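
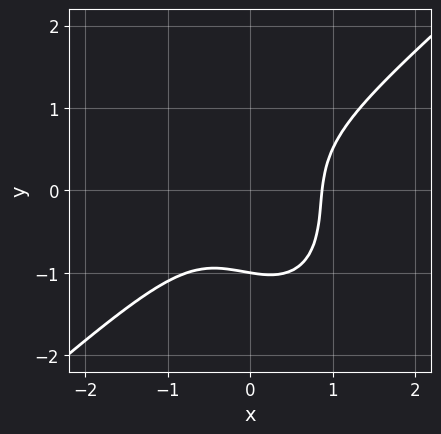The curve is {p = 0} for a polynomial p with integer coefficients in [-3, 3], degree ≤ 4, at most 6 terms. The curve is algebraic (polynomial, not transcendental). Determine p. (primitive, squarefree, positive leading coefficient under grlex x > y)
1. Degree: the shape is more complex than any degree-2 curve, so deg p = 3.
2. From the visible intercepts: one y-axis crossing is at y = -1.
3. Solving for integer coefficients yields p as stated.

3*x^3 - x^2*y - x*y^2 - 2*y^3 - 2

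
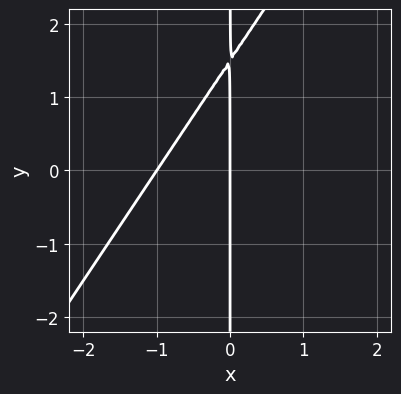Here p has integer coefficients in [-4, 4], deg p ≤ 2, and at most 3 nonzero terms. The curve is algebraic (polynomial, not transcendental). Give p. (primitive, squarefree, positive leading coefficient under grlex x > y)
First, degree: the shape is more complex than any degree-1 curve, so deg p = 2.
Then, from the axis intercepts and sections: among the integer gridlines, it crosses the x-axis at x ∈ {-1, 0}; the visible y-axis segment lies entirely on the curve.
Finally, assembling these constraints gives the stated polynomial.

3*x^2 - 2*x*y + 3*x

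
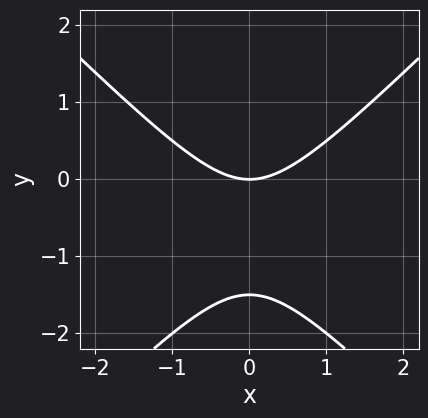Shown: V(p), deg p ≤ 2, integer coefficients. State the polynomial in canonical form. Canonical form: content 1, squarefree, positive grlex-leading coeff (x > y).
1. deg p = 2.
2. Symmetries: it's symmetric under x → −x, forcing even powers of x.
3. Reading off the gridlines: it meets the x-axis at x = 0 (among the integer gridlines); it meets the y-axis at y = 0 (among the integer gridlines).
4. Fitting integer coefficients to these (and the overall shape) gives p.

2*x^2 - 2*y^2 - 3*y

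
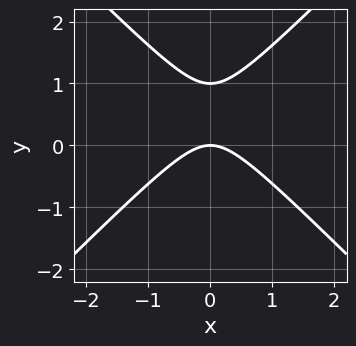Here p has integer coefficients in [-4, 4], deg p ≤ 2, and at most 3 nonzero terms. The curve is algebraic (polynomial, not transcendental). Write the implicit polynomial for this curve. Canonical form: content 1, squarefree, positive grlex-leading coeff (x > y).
x^2 - y^2 + y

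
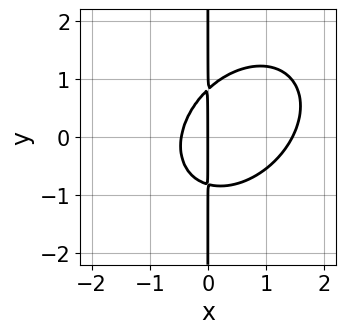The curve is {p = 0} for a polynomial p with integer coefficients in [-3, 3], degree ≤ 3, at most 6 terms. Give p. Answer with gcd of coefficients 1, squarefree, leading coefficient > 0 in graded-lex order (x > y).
(a) Degree: the shape is more complex than any degree-2 curve, so deg p = 3.
(b) Checking where it meets the axes: every point of the y-axis in the box is on the curve; one x-axis crossing is at x = 0.
(c) Solving for integer coefficients yields p as stated.

3*x^3 - 2*x^2*y + 3*x*y^2 - 3*x^2 - 2*x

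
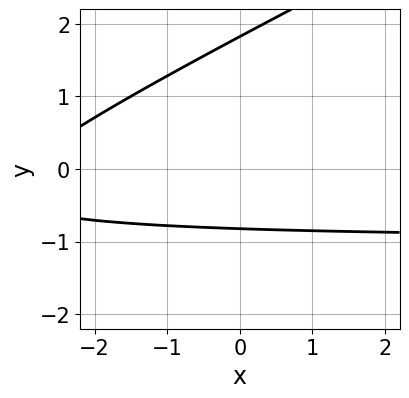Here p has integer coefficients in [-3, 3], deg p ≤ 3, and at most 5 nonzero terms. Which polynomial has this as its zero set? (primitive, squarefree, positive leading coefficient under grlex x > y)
First, degree: a generic line meets the curve in up to 2 points, so deg p = 2.
Then, against the integer gridlines: it misses every integer gridline on the x-axis.
Finally, fitting integer coefficients to these (and the overall shape) gives p.

x*y - 2*y^2 + x + 2*y + 3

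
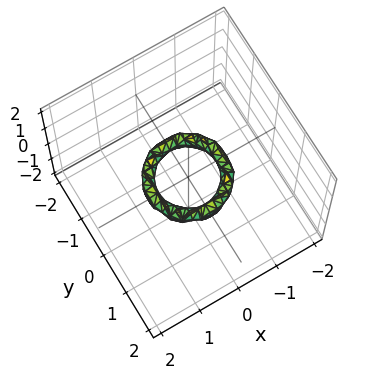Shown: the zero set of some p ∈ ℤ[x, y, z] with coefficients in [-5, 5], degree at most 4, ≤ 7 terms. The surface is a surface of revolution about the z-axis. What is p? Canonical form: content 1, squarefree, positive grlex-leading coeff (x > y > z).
1. deg p = 4.
2. By symmetry, the z-axis is an axis of rotation, so x and y enter only as x² + y².
3. Against the integer gridlines: among the integer gridlines, it crosses the x-axis at x ∈ {-1, 1}; among the integer gridlines, it crosses the y-axis at y ∈ {-1, 1}; it misses every integer gridline on the z-axis.
4. Fitting integer coefficients to these (and the overall shape) gives p.

2*x^4 + 4*x^2*y^2 + 2*y^4 - 3*x^2 - 3*y^2 + 2*z^2 + 1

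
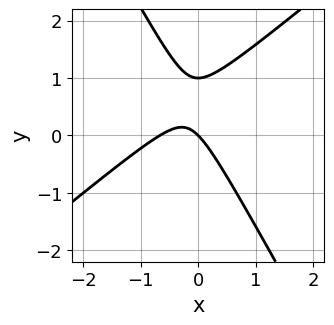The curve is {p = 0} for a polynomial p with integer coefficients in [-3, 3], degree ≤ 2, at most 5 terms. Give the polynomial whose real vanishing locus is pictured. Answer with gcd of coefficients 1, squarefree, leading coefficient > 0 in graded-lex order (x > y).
1. Degree: a generic line meets the curve in up to 2 points, so deg p = 2.
2. Against the integer gridlines: it meets the x-axis at x = 0 (among the integer gridlines); the y-axis gridline crossings are at y ∈ {0, 1}.
3. Putting this together gives p.

3*x^2 - 2*x*y - 2*y^2 + 2*x + 2*y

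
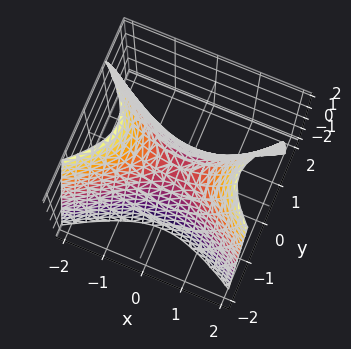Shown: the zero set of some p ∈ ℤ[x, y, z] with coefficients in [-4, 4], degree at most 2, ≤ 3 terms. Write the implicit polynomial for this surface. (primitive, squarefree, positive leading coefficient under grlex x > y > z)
x^2 - 2*y^2 - z

1. Degree: a saddle surface; a quadric, so deg p = 2.
2. Symmetries: it's symmetric under x → −x, forcing even powers of x; it's symmetric under y → −y, forcing even powers of y.
3. Against the integer gridlines: one z-axis crossing is at z = 0; it meets the y-axis at y = 0 (among the integer gridlines); it crosses the x-axis at the gridline x = 0.
4. Matching integer coefficients to the picture gives p.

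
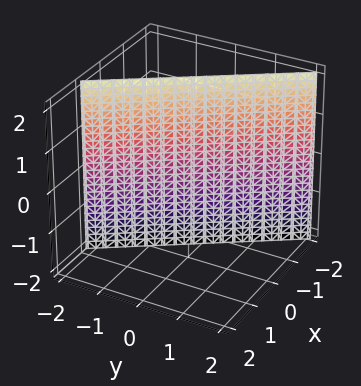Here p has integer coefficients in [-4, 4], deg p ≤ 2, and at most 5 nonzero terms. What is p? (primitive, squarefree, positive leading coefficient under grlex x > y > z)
deg p = 1. Every cross-section is a straight line — this is a plane.
Observable constraints: it misses every integer gridline on the z-axis; it crosses the y-axis at the gridline y = -1.
Solving for integer coefficients yields p as stated.

3*x + 2*y + 2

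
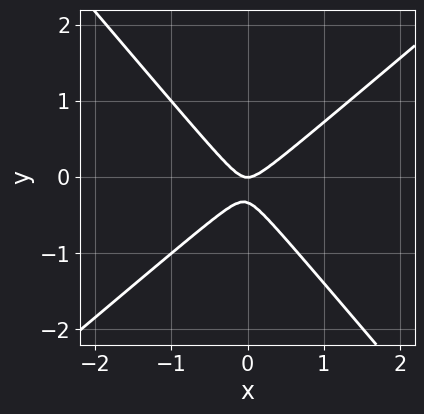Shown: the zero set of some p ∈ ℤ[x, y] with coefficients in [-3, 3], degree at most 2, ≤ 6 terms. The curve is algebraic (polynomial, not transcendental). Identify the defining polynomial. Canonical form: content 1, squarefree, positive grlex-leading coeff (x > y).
3*x^2 - x*y - 3*y^2 - y

1. Degree: no degree-1 curve has this shape, so deg p = 2.
2. Observable constraints: one x-axis crossing is at x = 0; it meets the y-axis at y = 0 (among the integer gridlines).
3. Fitting integer coefficients to these (and the overall shape) gives p.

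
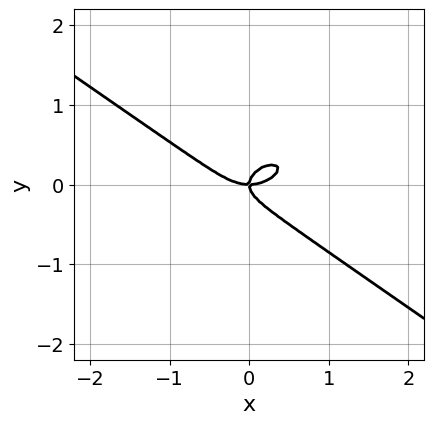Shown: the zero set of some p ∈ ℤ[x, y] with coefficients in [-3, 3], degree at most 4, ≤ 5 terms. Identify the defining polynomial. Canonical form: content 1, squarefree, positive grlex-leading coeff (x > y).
x^3 + 3*y^3 - x*y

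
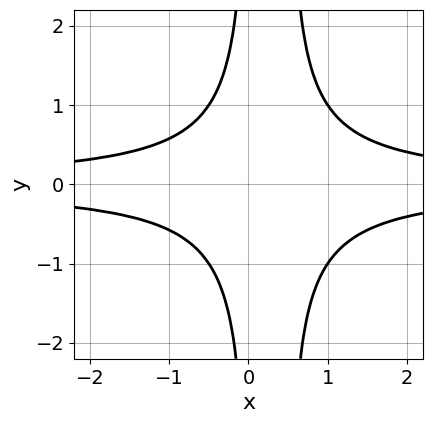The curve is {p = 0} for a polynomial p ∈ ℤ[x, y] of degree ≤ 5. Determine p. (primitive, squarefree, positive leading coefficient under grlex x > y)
2*x^2*y^2 - x*y^2 - 1

(a) deg p = 4. A generic line meets the curve in up to 4 points.
(b) Symmetries: the y ↦ −y reflection is a symmetry, so y appears only in even powers.
(c) Against the integer gridlines: it misses every integer gridline on the y-axis; it misses every integer gridline on the x-axis.
(d) Putting this together gives p.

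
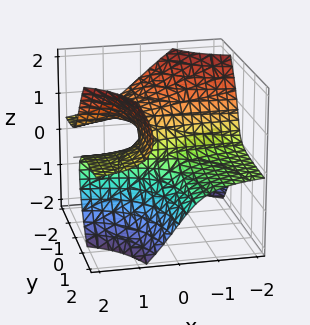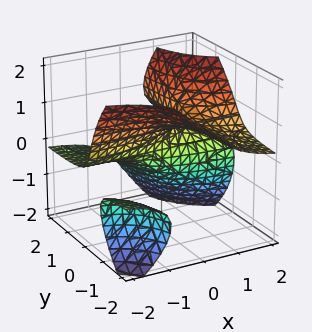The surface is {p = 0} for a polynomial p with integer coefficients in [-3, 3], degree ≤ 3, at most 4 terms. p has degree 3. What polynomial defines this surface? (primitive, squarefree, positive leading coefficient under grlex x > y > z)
2*x*y*z - z^3 + x*z - y

There are 2 components. Treating them together as one polynomial.
deg p = 3. The shape is more complex than any degree-2 surface.
From the axis intercepts and sections: the visible x-axis segment lies entirely on the surface; it crosses the y-axis at the gridline y = 0; it crosses the z-axis at the gridline z = 0.
Matching integer coefficients to the picture gives p.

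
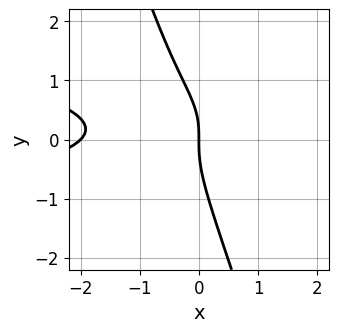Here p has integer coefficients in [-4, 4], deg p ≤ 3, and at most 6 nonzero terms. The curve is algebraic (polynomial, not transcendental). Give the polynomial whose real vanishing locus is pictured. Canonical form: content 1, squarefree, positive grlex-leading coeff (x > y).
3*x*y^2 + y^3 + x^2 - x*y + 2*x

First, deg p = 3. A generic line meets the curve in up to 3 points.
Then, checking where it meets the axes: the x-axis gridline crossings are at x ∈ {-2, 0}; it crosses the y-axis at the gridline y = 0.
Finally, solving for integer coefficients yields p as stated.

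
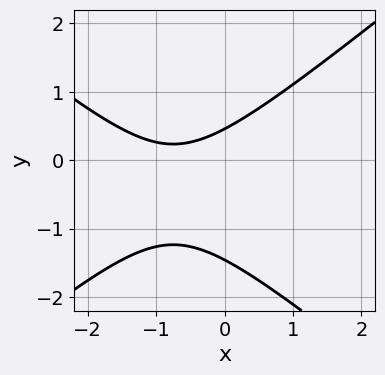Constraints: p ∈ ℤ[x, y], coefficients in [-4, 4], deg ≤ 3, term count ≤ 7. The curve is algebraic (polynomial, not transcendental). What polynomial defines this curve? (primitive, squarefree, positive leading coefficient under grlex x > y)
2*x^2 - 3*y^2 + 3*x - 3*y + 2

(a) deg p = 2. No degree-1 curve has this shape.
(b) Against the integer gridlines: the curve avoids every integer x-axis point in the box.
(c) The integer polynomial consistent with all of this is the stated p.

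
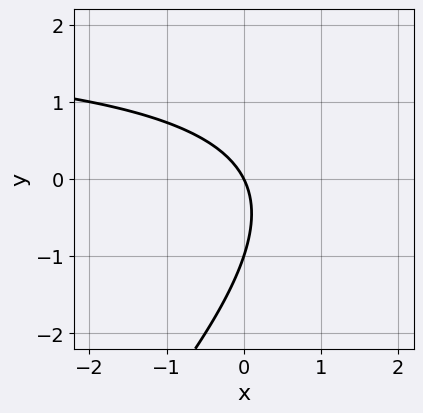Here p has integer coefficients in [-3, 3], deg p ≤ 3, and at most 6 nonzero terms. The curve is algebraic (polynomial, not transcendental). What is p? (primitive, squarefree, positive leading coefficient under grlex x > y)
The degree is 2 — a generic line meets the curve in up to 2 points.
Against the integer gridlines: the y-axis gridline crossings are at y ∈ {-1, 0}; it meets the x-axis at x = 0 (among the integer gridlines).
Solving for integer coefficients yields p as stated.

x*y - y^2 - 2*x - y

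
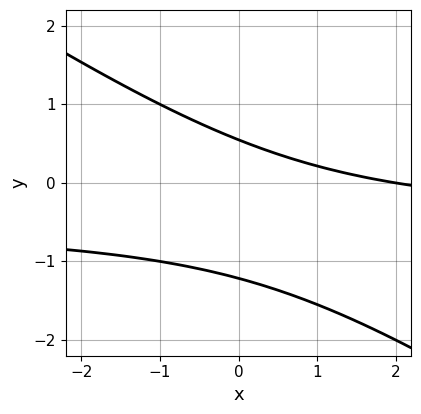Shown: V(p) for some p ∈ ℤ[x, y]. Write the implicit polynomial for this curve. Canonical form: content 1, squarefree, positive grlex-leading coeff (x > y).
First, the degree is 2 — the shape is more complex than any degree-1 curve.
Then, checking where it meets the axes: it crosses the x-axis at the gridline x = 2.
Finally, the integer polynomial consistent with all of this is the stated p.

2*x*y + 3*y^2 + x + 2*y - 2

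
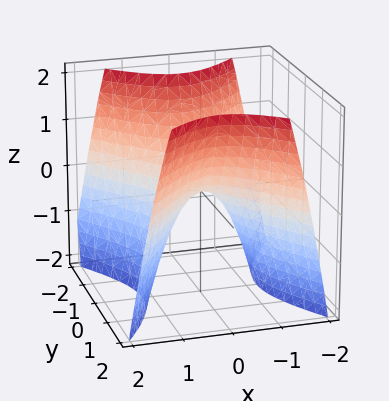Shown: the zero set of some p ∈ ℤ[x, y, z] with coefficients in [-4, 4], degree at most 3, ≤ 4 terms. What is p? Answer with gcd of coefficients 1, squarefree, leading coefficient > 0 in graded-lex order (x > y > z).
3*x^2 - 2*y^2 + 2*z

(a) Degree: a hyperbolic paraboloid; a quadric, so deg p = 2.
(b) Symmetries: mirror symmetry y ↦ −y ⇒ only even powers of y; mirror symmetry x ↦ −x ⇒ only even powers of x.
(c) Observable constraints: one z-axis crossing is at z = 0; it crosses the x-axis at the gridline x = 0; it crosses the y-axis at the gridline y = 0.
(d) These observations pin down the coefficients.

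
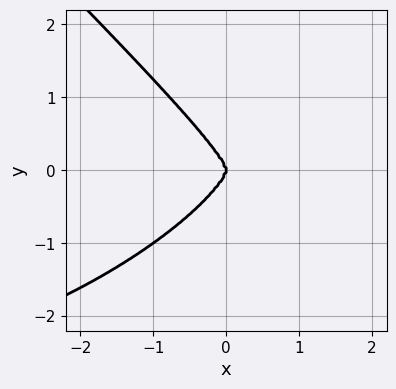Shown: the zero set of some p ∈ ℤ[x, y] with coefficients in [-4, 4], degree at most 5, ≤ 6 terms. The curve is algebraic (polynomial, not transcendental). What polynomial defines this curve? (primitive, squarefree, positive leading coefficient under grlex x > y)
x^3*y - x^2*y^2 + 2*y^4 + 2*x^3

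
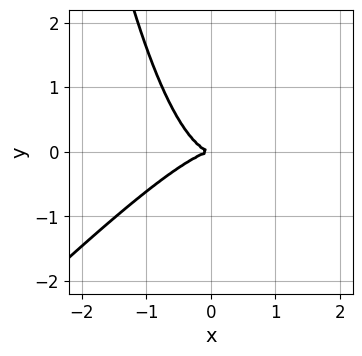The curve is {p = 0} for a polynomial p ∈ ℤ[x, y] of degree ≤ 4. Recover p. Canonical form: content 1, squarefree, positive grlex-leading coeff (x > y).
First, degree: no degree-2 curve has this shape, so deg p = 3.
Next, from the axis intercepts and sections: it meets the y-axis at y = 0 (among the integer gridlines); it meets the x-axis at x = 0 (among the integer gridlines).
Finally, putting this together gives p.

x^3 - x^2*y + y^2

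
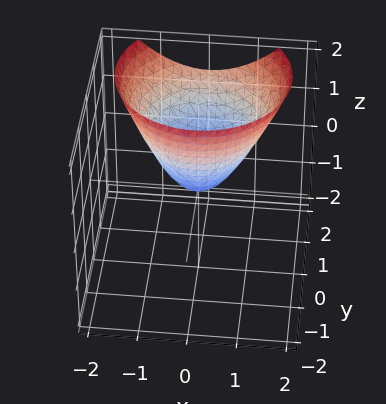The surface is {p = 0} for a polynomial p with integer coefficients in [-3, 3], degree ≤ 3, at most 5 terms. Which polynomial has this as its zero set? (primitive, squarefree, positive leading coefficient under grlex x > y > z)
x^2 + y^2 - y*z - z

The degree is 2 — no degree-1 surface has this shape.
Against the integer gridlines: it meets the x-axis at x = 0 (among the integer gridlines); it meets the z-axis at z = 0 (among the integer gridlines); it crosses the y-axis at the gridline y = 0.
The integer polynomial consistent with all of this is the stated p.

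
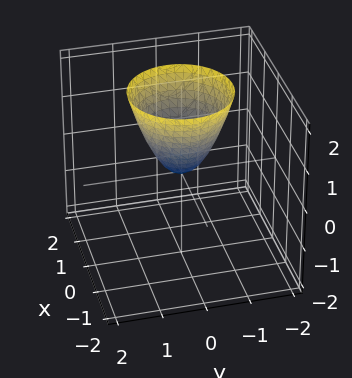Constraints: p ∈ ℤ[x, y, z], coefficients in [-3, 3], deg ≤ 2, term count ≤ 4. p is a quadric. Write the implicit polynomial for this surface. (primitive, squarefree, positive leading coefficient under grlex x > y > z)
1. The degree is 2 — a paraboloid; a quadric.
2. Symmetries: the z-axis is an axis of rotation, so x and y enter only as x² + y².
3. Observable constraints: one y-axis crossing is at y = 0; it meets the z-axis at z = 0 (among the integer gridlines).
4. Putting this together gives p.

3*x^2 + 3*y^2 - 2*z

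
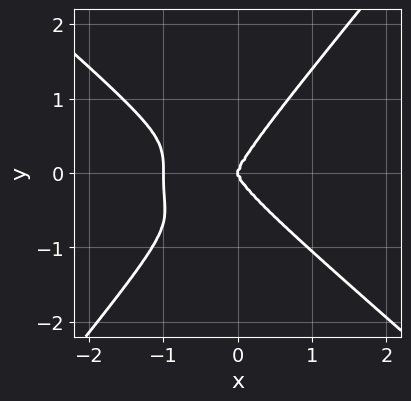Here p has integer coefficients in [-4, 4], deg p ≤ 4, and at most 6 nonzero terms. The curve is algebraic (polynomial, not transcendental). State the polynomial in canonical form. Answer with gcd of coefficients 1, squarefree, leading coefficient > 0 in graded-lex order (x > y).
3*x^4 + 2*x*y^3 - 3*y^4 + 3*x^3

First, the degree is 4 — the shape is more complex than any degree-3 curve.
Then, checking where it meets the axes: one y-axis crossing is at y = 0; the x-axis gridline crossings are at x ∈ {-1, 0}.
Finally, putting this together gives p.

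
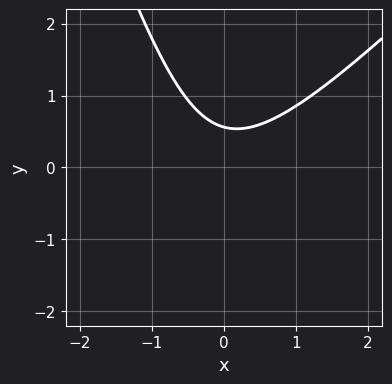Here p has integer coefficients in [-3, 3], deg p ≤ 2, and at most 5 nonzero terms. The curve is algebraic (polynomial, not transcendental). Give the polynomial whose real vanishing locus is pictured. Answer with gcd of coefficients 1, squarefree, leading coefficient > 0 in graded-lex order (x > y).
First, the degree is 2 — the shape is more complex than any degree-1 curve.
Then, checking where it meets the axes: the curve avoids every integer x-axis point in the box.
Finally, the integer polynomial consistent with all of this is the stated p.

3*x^2 - 2*x*y - y^2 - 3*y + 2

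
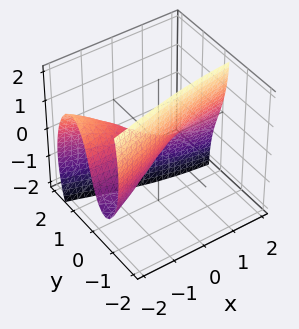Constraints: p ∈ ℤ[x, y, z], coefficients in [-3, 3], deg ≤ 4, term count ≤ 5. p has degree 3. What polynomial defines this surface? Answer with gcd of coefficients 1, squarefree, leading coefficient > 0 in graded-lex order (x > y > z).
deg p = 3.
From the axis intercepts and sections: one z-axis crossing is at z = 0; every point of the x-axis in the box is on the surface; it meets the y-axis at y = 0 (among the integer gridlines).
The integer polynomial consistent with all of this is the stated p.

3*y^3 + y*z^2 + 3*x*y - y^2 + 2*z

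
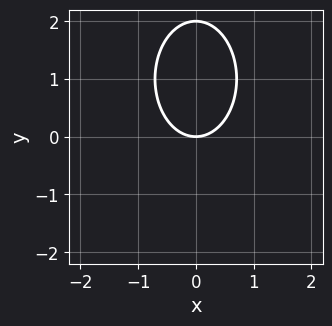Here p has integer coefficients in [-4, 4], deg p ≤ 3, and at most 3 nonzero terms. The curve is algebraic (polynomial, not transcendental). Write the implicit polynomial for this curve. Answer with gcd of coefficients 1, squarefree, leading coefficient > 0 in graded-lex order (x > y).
Degree: a generic line meets the curve in up to 2 points, so deg p = 2.
Symmetries: it's symmetric under x → −x, forcing even powers of x.
From the visible intercepts: among the integer gridlines, it crosses the y-axis at y ∈ {0, 2}; it meets the x-axis at x = 0 (among the integer gridlines).
These observations pin down the coefficients.

2*x^2 + y^2 - 2*y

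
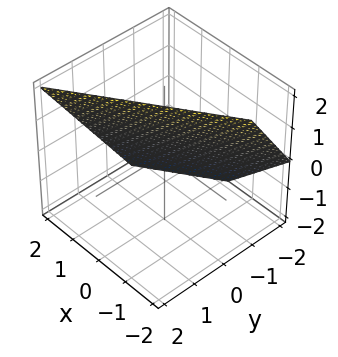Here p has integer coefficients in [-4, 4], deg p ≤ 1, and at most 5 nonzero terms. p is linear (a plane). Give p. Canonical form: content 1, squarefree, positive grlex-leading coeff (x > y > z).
2*x - 3*y + 2*z - 2

The degree is 1 — every cross-section is a straight line — this is a plane.
From the axis intercepts and sections: one x-axis crossing is at x = 1; one z-axis crossing is at z = 1.
Matching integer coefficients to the picture gives p.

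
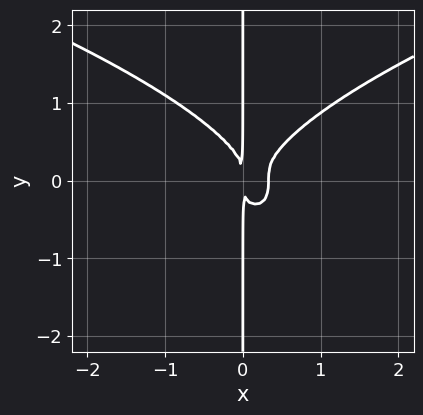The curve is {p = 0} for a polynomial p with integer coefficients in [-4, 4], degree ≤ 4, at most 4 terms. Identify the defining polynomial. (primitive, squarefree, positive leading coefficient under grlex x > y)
3*x*y^3 - 3*x^3 + x^2

deg p = 4. No degree-3 curve has this shape.
Observable constraints: every point of the y-axis in the box is on the curve.
Together with the visible shape, these determine p as stated.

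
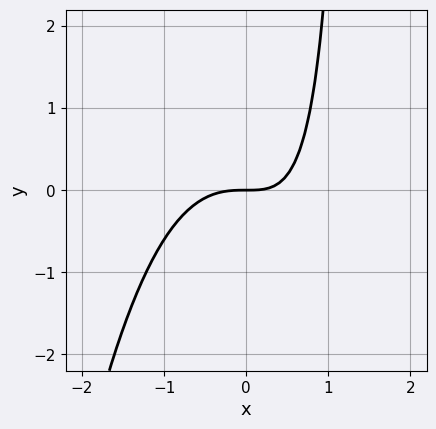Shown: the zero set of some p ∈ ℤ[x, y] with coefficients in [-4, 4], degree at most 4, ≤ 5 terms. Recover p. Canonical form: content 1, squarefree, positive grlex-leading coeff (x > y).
(a) Degree: a generic line meets the curve in up to 3 points, so deg p = 3.
(b) Reading off the gridlines: it crosses the x-axis at the gridline x = 0; it meets the y-axis at y = 0 (among the integer gridlines).
(c) Matching integer coefficients to the picture gives p.

3*x^3 + 2*x*y - 3*y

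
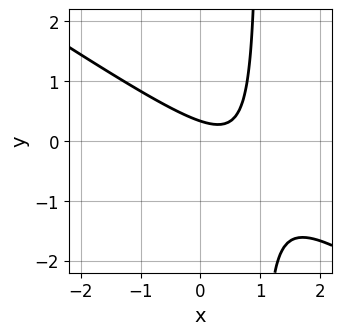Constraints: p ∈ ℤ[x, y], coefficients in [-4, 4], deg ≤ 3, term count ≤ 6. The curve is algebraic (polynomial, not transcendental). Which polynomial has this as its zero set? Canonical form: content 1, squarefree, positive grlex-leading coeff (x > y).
2*x^2 + 3*x*y - 2*x - 3*y + 1

(a) Degree: no degree-1 curve has this shape, so deg p = 2.
(b) Against the integer gridlines: it misses every integer gridline on the x-axis.
(c) These observations pin down the coefficients.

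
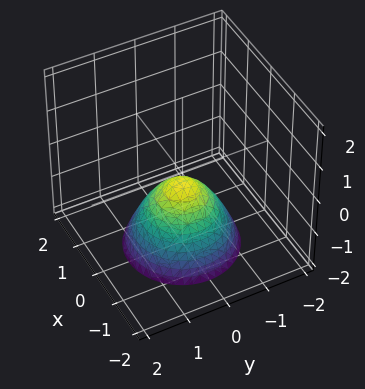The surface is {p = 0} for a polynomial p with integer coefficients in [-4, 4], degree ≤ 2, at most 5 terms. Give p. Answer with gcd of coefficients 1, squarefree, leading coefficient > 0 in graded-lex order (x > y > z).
1. The degree is 2 — the shape is more complex than any degree-1 surface.
2. Symmetry: every cross-section ⟂ z is a circle, so x, y appear only via x² + y².
3. From the axis intercepts and sections: the surface avoids every integer y-axis point in the box; it misses every integer gridline on the x-axis.
4. Fitting integer coefficients to these (and the overall shape) gives p.

3*x^2 + 3*y^2 + 3*z + 1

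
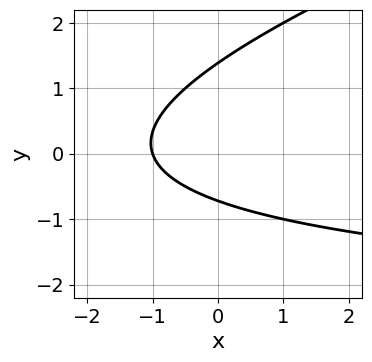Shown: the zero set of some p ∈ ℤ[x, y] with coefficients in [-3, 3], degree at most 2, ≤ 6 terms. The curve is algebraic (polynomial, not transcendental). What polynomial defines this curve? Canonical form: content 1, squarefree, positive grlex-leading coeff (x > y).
x*y - 3*y^2 + 3*x + 2*y + 3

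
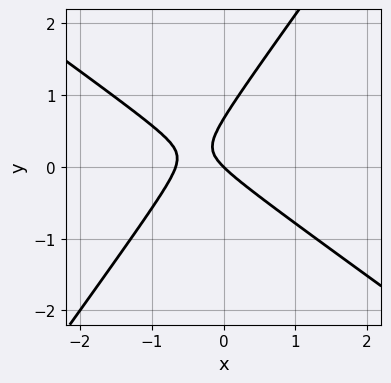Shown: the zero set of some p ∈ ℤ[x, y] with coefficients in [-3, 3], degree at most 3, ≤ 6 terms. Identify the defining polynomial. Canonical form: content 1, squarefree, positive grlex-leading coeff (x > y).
First, degree: a generic line meets the curve in up to 2 points, so deg p = 2.
Then, against the integer gridlines: it crosses the y-axis at the gridline y = 0; it meets the x-axis at x = 0 (among the integer gridlines).
Finally, assembling these constraints gives the stated polynomial.

3*x^2 + 2*x*y - 3*y^2 + 2*x + 2*y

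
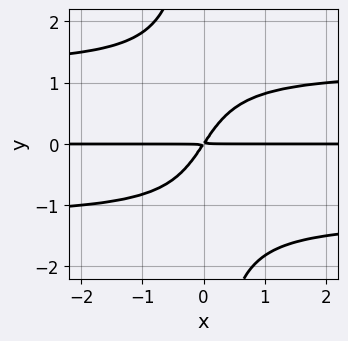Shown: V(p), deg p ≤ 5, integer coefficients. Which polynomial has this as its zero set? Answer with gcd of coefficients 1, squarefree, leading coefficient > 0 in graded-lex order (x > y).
Degree: a generic line meets the curve in up to 4 points, so deg p = 4.
Observable constraints: the visible x-axis segment lies entirely on the curve.
The integer polynomial consistent with all of this is the stated p.

2*x*y^3 - 3*x*y + 2*y^2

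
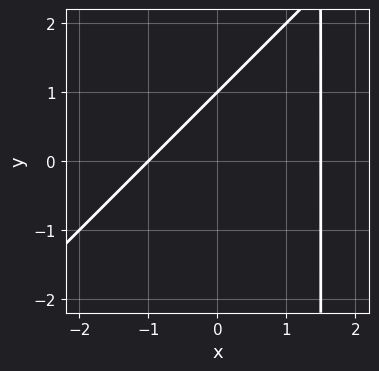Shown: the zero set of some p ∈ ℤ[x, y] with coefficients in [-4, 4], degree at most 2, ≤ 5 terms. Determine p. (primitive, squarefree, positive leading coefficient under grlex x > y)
1. The degree is 2 — a generic line meets the curve in up to 2 points.
2. Against the integer gridlines: it crosses the y-axis at the gridline y = 1; it meets the x-axis at x = -1 (among the integer gridlines).
3. The integer polynomial consistent with all of this is the stated p.

2*x^2 - 2*x*y - x + 3*y - 3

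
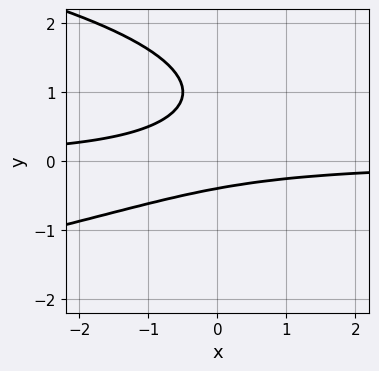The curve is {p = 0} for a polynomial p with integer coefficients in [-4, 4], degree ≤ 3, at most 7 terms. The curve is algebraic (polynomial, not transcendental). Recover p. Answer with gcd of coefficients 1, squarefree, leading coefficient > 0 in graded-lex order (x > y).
(a) deg p = 3. The shape is more complex than any degree-2 curve.
(b) From the visible intercepts: no x-intercept at any integer in the box.
(c) Solving for integer coefficients yields p as stated.

2*y^3 + 2*x*y - 3*y^2 + y + 1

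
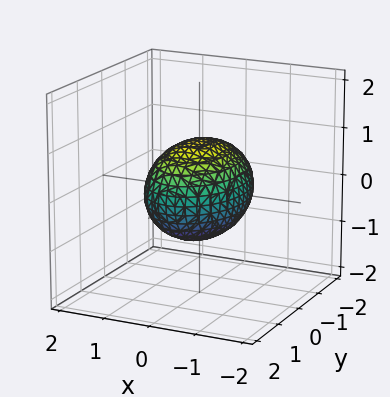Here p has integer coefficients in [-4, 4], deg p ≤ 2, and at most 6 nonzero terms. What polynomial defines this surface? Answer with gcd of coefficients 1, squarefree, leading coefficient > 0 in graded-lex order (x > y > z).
2*x^2 + y^2 + 2*z^2 - 2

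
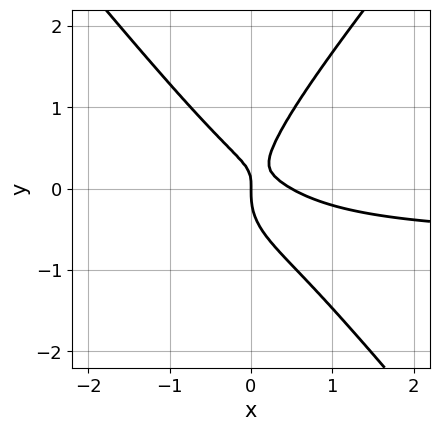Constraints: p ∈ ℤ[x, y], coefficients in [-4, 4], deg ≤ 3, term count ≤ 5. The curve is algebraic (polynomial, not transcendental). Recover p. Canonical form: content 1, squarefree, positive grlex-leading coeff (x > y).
Degree: no degree-2 curve has this shape, so deg p = 3.
From the visible intercepts: it crosses the y-axis at the gridline y = 0; one x-axis crossing is at x = 0.
Together with the visible shape, these determine p as stated.

3*x^2*y - 2*y^3 + 2*x^2 + 2*x*y - x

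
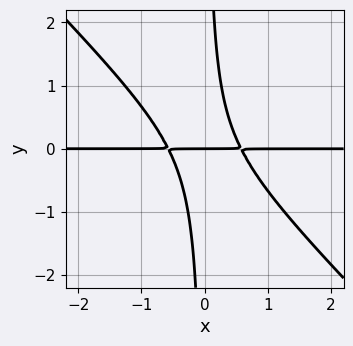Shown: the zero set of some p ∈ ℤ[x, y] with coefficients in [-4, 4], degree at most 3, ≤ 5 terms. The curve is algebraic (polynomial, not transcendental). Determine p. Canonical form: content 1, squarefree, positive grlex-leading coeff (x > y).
3*x^2*y + 3*x*y^2 - y

First, degree: a generic line meets the curve in up to 3 points, so deg p = 3.
Then, from the axis intercepts and sections: it crosses the y-axis at the gridline y = 0; every point of the x-axis in the box is on the curve.
Finally, the integer polynomial consistent with all of this is the stated p.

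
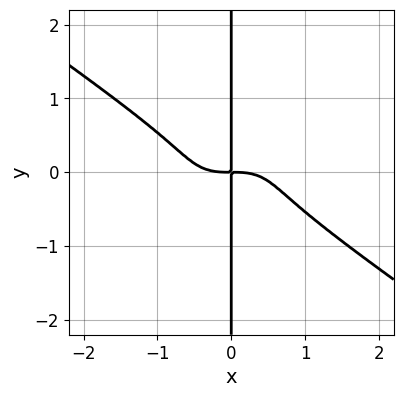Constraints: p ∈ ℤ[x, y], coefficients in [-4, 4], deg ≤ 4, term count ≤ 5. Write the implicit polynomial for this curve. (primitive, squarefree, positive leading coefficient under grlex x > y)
First, the degree is 4 — a generic line meets the curve in up to 4 points.
Next, from the axis intercepts and sections: the visible y-axis segment lies entirely on the curve.
Finally, the integer polynomial consistent with all of this is the stated p.

x^4 + 3*x*y^3 + x*y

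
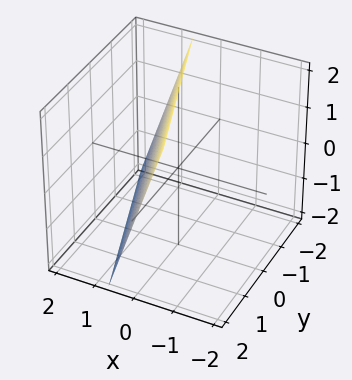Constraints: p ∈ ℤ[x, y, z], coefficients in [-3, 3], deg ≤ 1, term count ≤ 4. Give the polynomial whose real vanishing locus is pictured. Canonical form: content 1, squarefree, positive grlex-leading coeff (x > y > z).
(a) The degree is 1 — the surface is flat (a plane).
(b) Observable constraints: one z-axis crossing is at z = 2; one y-axis crossing is at y = 2.
(c) Together with the visible shape, these determine p as stated.

3*x + y + z - 2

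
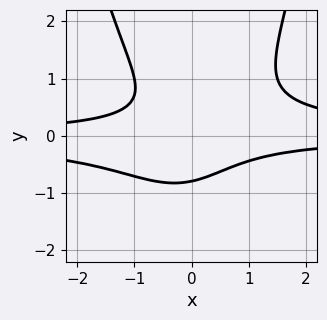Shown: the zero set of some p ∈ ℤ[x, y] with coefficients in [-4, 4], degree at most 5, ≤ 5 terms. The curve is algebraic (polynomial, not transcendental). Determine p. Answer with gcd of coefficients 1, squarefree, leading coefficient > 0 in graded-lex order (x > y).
First, the degree is 4 — the shape is more complex than any degree-3 curve.
Next, observable constraints: no x-intercept at any integer in the box.
Finally, putting this together gives p.

2*x^2*y^2 - 2*y^3 - x*y - 1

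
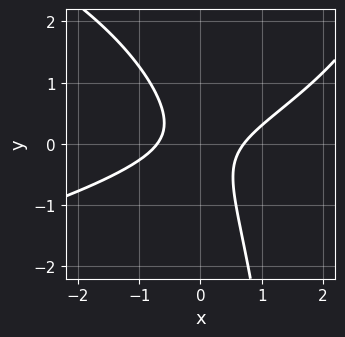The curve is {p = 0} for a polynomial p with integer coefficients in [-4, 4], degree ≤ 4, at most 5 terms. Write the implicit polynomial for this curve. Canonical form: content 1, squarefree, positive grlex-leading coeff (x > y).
First, degree: the shape is more complex than any degree-2 curve, so deg p = 3.
Then, against the integer gridlines: the curve avoids every integer y-axis point in the box.
Finally, solving for integer coefficients yields p as stated.

x*y^2 + 2*x^2 - 3*x*y - 2*y^2 - 1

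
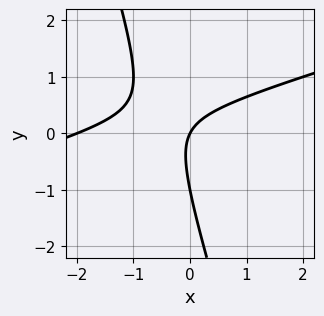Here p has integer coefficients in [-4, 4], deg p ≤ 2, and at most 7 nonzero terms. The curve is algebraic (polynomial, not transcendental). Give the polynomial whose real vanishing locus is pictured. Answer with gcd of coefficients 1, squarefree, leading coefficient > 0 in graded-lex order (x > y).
x^2 - 3*x*y - y^2 + 2*x - y

The degree is 2 — the shape is more complex than any degree-1 curve.
Reading off the gridlines: the x-axis gridline crossings are at x ∈ {-2, 0}; among the integer gridlines, it crosses the y-axis at y ∈ {-1, 0}.
Together with the visible shape, these determine p as stated.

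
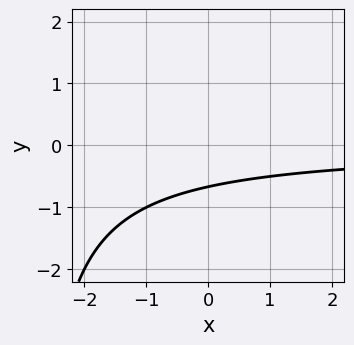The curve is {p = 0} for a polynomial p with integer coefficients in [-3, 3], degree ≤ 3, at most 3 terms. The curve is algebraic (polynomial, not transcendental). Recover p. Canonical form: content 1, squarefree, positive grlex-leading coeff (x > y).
x*y + 3*y + 2

(a) Degree: a generic line meets the curve in up to 2 points, so deg p = 2.
(b) From the axis intercepts and sections: it misses every integer gridline on the x-axis.
(c) Matching integer coefficients to the picture gives p.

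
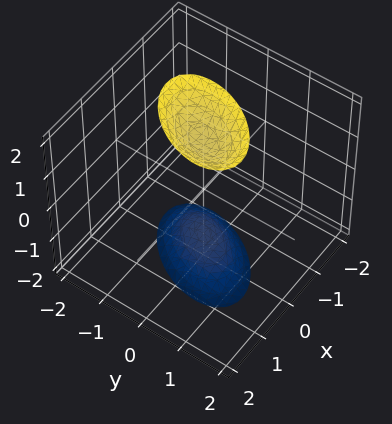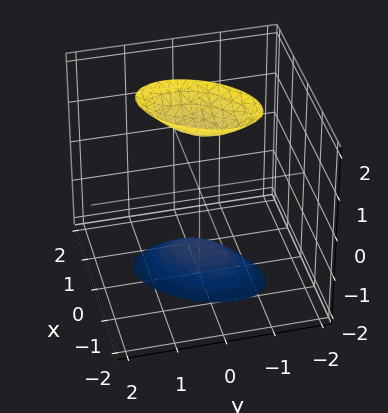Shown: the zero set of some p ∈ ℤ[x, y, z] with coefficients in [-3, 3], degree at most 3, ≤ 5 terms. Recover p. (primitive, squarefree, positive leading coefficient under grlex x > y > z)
(a) There are 2 components. Treating them together as one polynomial.
(b) The degree is 2 — the shape is more complex than any degree-1 surface.
(c) Observable constraints: the surface avoids every integer x-axis point in the box; the surface avoids every integer y-axis point in the box.
(d) The integer polynomial consistent with all of this is the stated p.

3*x^2 - 2*x*y + 2*y^2 - z^2 + 2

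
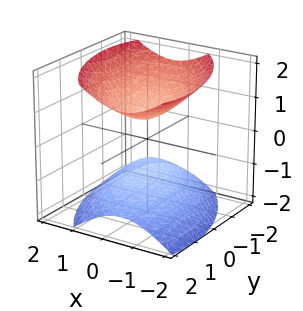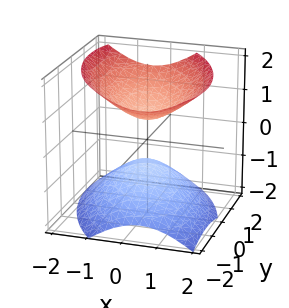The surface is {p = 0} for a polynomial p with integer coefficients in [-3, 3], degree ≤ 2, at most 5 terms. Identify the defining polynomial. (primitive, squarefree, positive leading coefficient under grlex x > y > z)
2*x^2 + x*y + y^2 - 2*z^2 + 1

I count 2 distinct pieces. Treating them together as one polynomial.
The degree is 2 — a generic line meets the surface in up to 2 points.
Against the integer gridlines: no x-intercept at any integer in the box; no y-intercept at any integer in the box.
These observations pin down the coefficients.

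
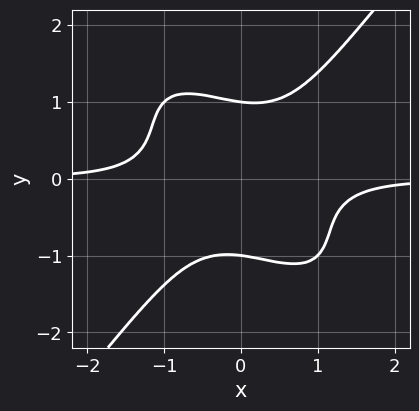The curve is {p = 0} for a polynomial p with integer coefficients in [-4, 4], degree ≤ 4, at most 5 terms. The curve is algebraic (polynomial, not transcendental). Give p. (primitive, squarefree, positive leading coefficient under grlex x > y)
1. deg p = 4. The shape is more complex than any degree-3 curve.
2. Observable constraints: the y-axis gridline crossings are at y ∈ {-1, 1}; the curve avoids every integer x-axis point in the box.
3. Putting this together gives p.

3*x^3*y + 2*x^2*y^2 - x*y^3 - 2*y^4 + 2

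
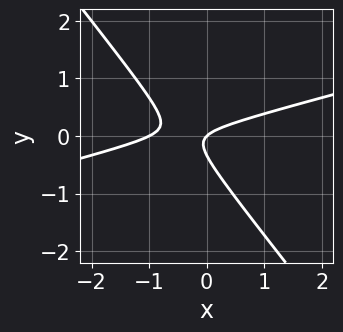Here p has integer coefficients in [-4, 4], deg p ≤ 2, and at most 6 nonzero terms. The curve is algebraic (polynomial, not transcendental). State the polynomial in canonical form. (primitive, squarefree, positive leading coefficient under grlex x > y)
1. Degree: the shape is more complex than any degree-1 curve, so deg p = 2.
2. From the axis intercepts and sections: one y-axis crossing is at y = 0; the x-axis gridline crossings are at x ∈ {-1, 0}.
3. Matching integer coefficients to the picture gives p.

x^2 - 3*x*y - 3*y^2 + x - y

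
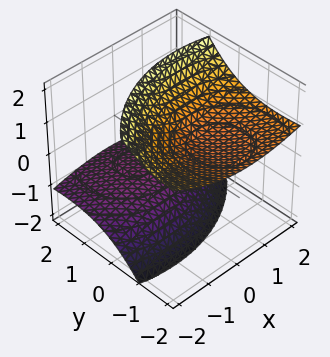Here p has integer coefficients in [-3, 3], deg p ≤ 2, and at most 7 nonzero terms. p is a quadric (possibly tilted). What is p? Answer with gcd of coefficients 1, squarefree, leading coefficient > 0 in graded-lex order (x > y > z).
x^2 - x*z + y^2 + 3*y*z - 2*z^2 + 2

1. There are 2 components. Treating them together as one polynomial.
2. Degree: the shape is more complex than any degree-1 surface, so deg p = 2.
3. From the visible intercepts: the z-axis gridline crossings are at z ∈ {-1, 1}; no x-intercept at any integer in the box; it misses every integer gridline on the y-axis.
4. Together with the visible shape, these determine p as stated.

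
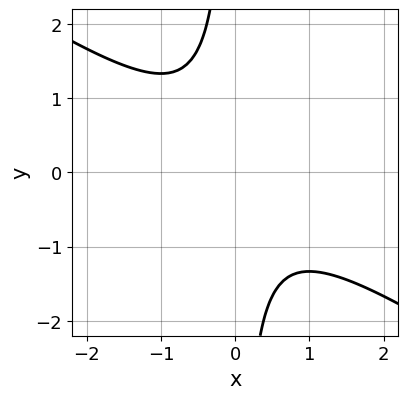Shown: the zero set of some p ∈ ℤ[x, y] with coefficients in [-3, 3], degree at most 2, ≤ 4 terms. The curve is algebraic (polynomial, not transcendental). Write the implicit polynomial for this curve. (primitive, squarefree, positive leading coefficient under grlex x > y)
2*x^2 + 3*x*y + 2

deg p = 2.
Observable constraints: no x-intercept at any integer in the box; no y-intercept at any integer in the box.
Fitting integer coefficients to these (and the overall shape) gives p.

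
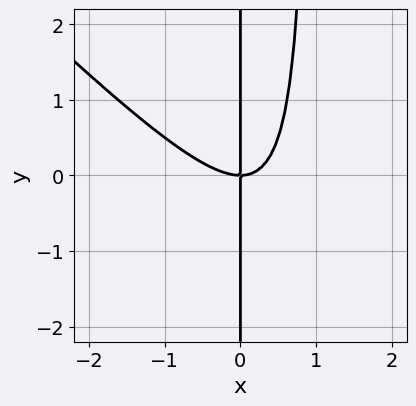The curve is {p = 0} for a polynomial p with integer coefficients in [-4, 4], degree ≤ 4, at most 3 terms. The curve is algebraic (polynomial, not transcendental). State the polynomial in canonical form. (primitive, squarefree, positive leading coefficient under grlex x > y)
x^3 + x^2*y - x*y

deg p = 3. A generic line meets the curve in up to 3 points.
From the axis intercepts and sections: the visible y-axis segment lies entirely on the curve; one x-axis crossing is at x = 0.
Putting this together gives p.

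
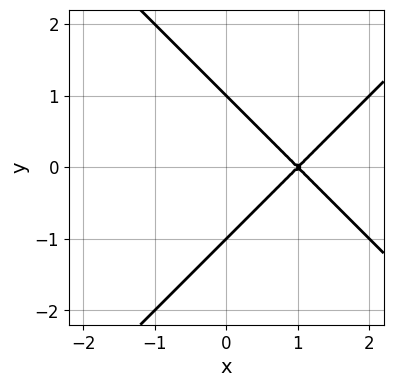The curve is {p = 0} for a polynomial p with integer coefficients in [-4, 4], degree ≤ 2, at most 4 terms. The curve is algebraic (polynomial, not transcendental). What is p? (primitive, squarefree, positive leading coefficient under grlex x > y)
Degree: the shape is more complex than any degree-1 curve, so deg p = 2.
Symmetries: the y ↦ −y reflection is a symmetry, so y appears only in even powers.
From the visible intercepts: it crosses the x-axis at the gridline x = 1; the y-axis gridline crossings are at y ∈ {-1, 1}.
Putting this together gives p.

x^2 - y^2 - 2*x + 1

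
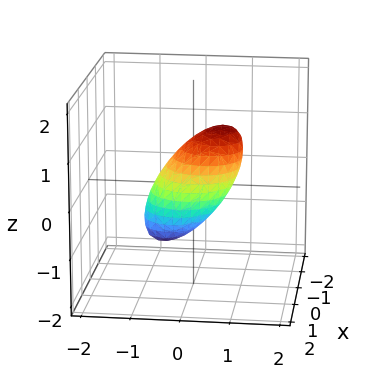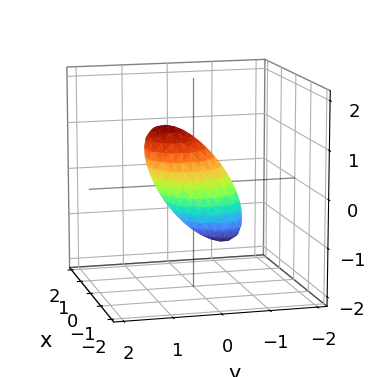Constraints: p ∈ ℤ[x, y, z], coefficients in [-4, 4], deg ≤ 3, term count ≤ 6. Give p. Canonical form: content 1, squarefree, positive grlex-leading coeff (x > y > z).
First, deg p = 2. A generic line meets the surface in up to 2 points.
Then, from the axis intercepts and sections: among the integer gridlines, it crosses the z-axis at z ∈ {-1, 1}.
Finally, putting this together gives p.

3*x^2 + 3*y^2 - 3*y*z + 2*z^2 - 2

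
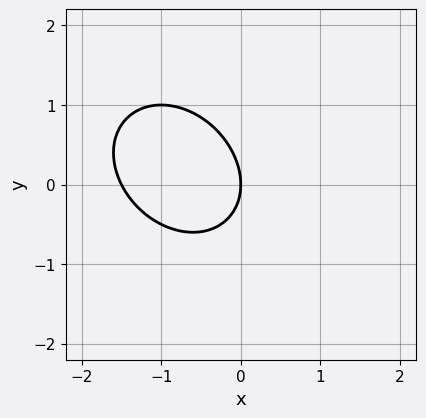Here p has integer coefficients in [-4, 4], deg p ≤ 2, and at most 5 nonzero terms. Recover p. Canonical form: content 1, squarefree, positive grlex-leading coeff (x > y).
2*x^2 + x*y + 2*y^2 + 3*x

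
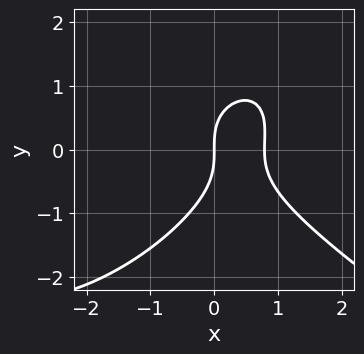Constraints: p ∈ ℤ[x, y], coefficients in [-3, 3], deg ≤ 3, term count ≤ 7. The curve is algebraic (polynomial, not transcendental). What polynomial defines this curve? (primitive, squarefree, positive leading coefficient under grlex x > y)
x^3 - x*y^2 + 2*y^3 + 3*x^2 - 3*x

The degree is 3 — the shape is more complex than any degree-2 curve.
From the axis intercepts and sections: it crosses the x-axis at the gridline x = 0; it crosses the y-axis at the gridline y = 0.
Together with the visible shape, these determine p as stated.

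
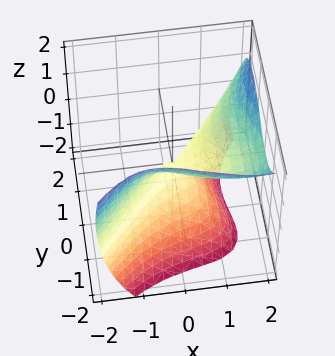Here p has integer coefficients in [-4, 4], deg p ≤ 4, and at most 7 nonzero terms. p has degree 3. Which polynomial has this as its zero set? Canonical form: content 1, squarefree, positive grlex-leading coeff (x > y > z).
First, the degree is 3 — the shape is more complex than any degree-2 surface.
Then, from the visible intercepts: one x-axis crossing is at x = 0; it crosses the z-axis at the gridline z = 0.
Finally, the integer polynomial consistent with all of this is the stated p.

2*x^3 + 2*x^2*y - 3*y^3 - 3*x*z - 3*z^2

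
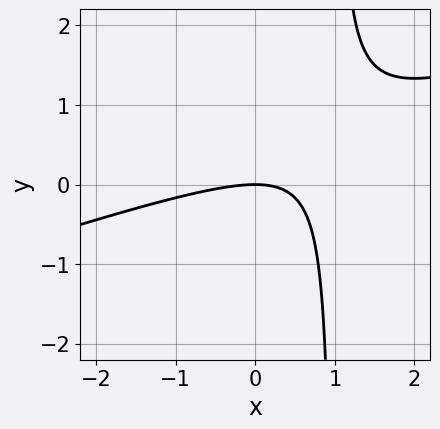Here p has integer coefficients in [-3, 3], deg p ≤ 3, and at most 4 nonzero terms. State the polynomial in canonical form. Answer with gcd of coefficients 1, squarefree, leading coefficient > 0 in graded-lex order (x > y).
Degree: a generic line meets the curve in up to 2 points, so deg p = 2.
Checking where it meets the axes: it meets the x-axis at x = 0 (among the integer gridlines); it meets the y-axis at y = 0 (among the integer gridlines).
Together with the visible shape, these determine p as stated.

x^2 - 3*x*y + 3*y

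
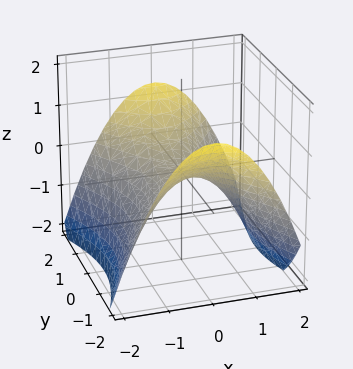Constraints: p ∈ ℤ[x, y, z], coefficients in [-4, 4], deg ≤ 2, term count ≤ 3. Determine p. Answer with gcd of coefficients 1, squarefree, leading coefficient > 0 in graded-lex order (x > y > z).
Degree: a hyperbolic paraboloid; a quadric, so deg p = 2.
Symmetries: it's symmetric under x → −x, forcing even powers of x; the y ↦ −y reflection is a symmetry, so y appears only in even powers.
Reading off the gridlines: it crosses the z-axis at the gridline z = 0; it crosses the y-axis at the gridline y = 0; it crosses the x-axis at the gridline x = 0.
Together with the visible shape, these determine p as stated.

2*x^2 - y^2 + 3*z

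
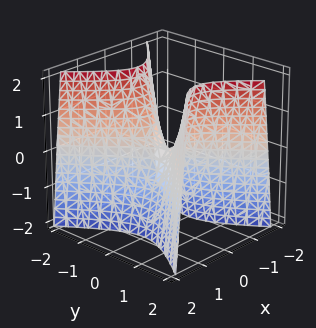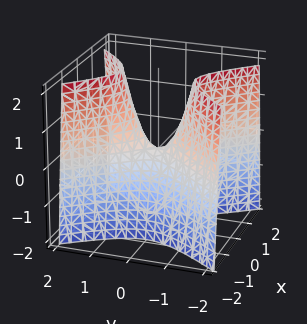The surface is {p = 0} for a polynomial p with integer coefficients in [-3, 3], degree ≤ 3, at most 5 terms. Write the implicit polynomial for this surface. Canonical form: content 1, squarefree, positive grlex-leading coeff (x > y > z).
1. deg p = 2. A saddle surface; a quadric.
2. Symmetries: mirror symmetry y ↦ −y ⇒ only even powers of y; the x ↦ −x reflection is a symmetry, so x appears only in even powers.
3. Reading off the gridlines: it crosses the z-axis at the gridline z = 0; one y-axis crossing is at y = 0.
4. Matching integer coefficients to the picture gives p.

3*x^2 - 2*y^2 + z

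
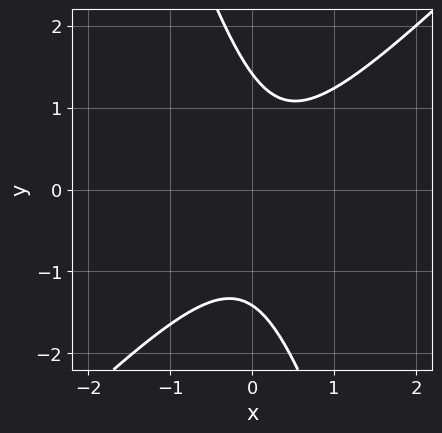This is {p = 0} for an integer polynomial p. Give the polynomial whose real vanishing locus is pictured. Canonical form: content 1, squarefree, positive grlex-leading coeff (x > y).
1. Degree: no degree-1 curve has this shape, so deg p = 2.
2. From the axis intercepts and sections: the curve avoids every integer x-axis point in the box.
3. The integer polynomial consistent with all of this is the stated p.

3*x^2 - 2*x*y - y^2 - x + 2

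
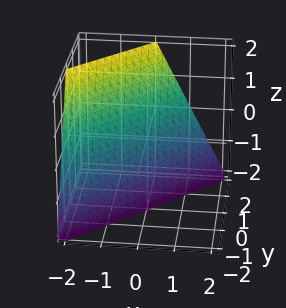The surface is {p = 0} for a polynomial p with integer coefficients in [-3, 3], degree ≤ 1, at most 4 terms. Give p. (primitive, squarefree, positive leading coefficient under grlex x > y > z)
2*x - 2*y + z + 2

First, degree: the surface is flat (a plane), so deg p = 1.
Then, against the integer gridlines: it crosses the y-axis at the gridline y = 1; it meets the x-axis at x = -1 (among the integer gridlines); it crosses the z-axis at the gridline z = -2.
Finally, fitting integer coefficients to these (and the overall shape) gives p.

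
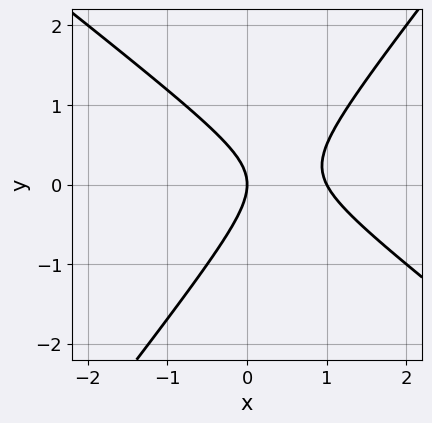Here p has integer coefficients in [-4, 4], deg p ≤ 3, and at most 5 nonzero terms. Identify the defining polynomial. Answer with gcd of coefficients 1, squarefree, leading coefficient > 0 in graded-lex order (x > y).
2*x^2 + x*y - 2*y^2 - 2*x

(a) deg p = 2. The shape is more complex than any degree-1 curve.
(b) Checking where it meets the axes: it meets the y-axis at y = 0 (among the integer gridlines); among the integer gridlines, it crosses the x-axis at x ∈ {0, 1}.
(c) Solving for integer coefficients yields p as stated.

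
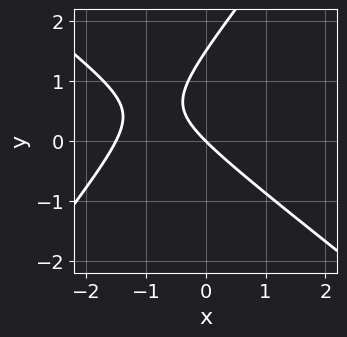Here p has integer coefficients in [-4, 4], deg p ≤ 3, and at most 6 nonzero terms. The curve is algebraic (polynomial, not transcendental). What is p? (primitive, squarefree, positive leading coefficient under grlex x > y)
(a) Degree: a generic line meets the curve in up to 2 points, so deg p = 2.
(b) From the axis intercepts and sections: it meets the x-axis at x = 0 (among the integer gridlines); it crosses the y-axis at the gridline y = 0.
(c) The integer polynomial consistent with all of this is the stated p.

2*x^2 + x*y - 2*y^2 + 3*x + 3*y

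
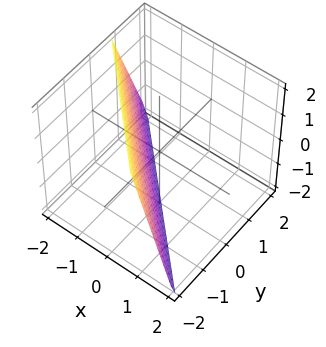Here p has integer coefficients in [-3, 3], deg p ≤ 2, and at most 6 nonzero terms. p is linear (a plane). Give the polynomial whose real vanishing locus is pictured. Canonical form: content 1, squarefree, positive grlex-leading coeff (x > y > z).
deg p = 1.
Observable constraints: one z-axis crossing is at z = -2.
Together with the visible shape, these determine p as stated.

3*x + 3*y + z + 2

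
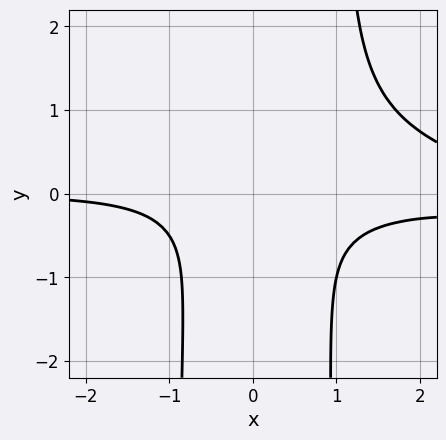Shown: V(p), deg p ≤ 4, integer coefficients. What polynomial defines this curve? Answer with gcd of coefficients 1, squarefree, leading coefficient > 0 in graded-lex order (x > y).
x^3*y + 3*x^2*y^2 - 3*x^2*y - 3*y^2 - 2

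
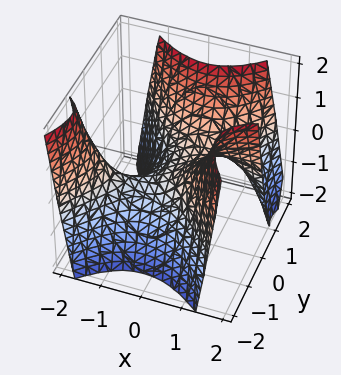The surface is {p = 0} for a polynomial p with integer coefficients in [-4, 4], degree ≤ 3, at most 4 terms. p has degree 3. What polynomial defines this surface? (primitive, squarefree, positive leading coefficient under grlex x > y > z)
First, degree: a generic line meets the surface in up to 3 points, so deg p = 3.
Next, against the integer gridlines: it crosses the y-axis at the gridline y = 0; one z-axis crossing is at z = 0.
Finally, solving for integer coefficients yields p as stated.

3*x^2*y - 2*y^3 - 2*x + 3*z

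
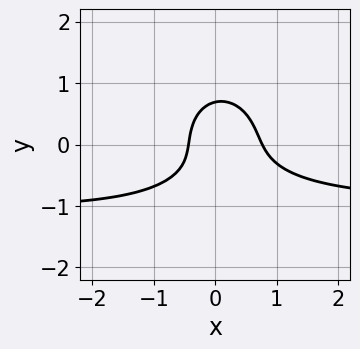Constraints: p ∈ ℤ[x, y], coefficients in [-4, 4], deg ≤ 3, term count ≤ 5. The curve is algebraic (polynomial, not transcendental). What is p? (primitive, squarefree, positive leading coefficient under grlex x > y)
First, deg p = 3.
Finally, solving for integer coefficients yields p as stated.

3*x^2*y + 3*y^3 + 3*x^2 - x - 1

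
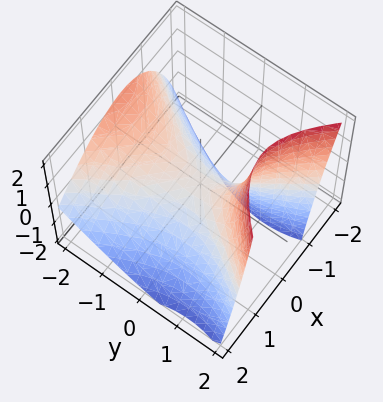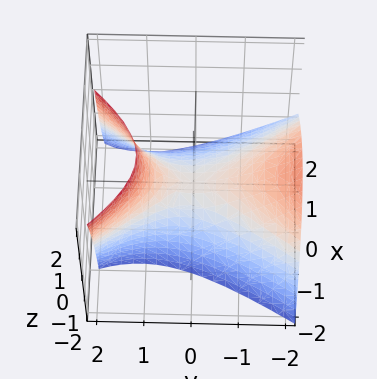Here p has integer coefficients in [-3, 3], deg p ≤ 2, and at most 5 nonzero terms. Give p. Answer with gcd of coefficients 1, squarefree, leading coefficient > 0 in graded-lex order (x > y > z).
Degree: a generic line meets the surface in up to 2 points, so deg p = 2.
Reading off the gridlines: one y-axis crossing is at y = 0; one z-axis crossing is at z = 0.
Assembling these constraints gives the stated polynomial.

2*x^2 + x*z - y^2 - y*z + 2*z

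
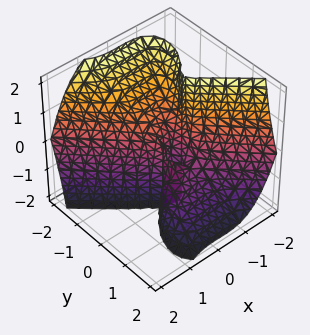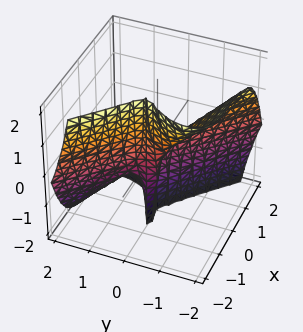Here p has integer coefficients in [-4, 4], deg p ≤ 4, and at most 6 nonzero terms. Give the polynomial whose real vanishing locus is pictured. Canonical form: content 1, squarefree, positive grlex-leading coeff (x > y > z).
3*x^3 + 3*y^3 + 3*y^2*z + 2*x^2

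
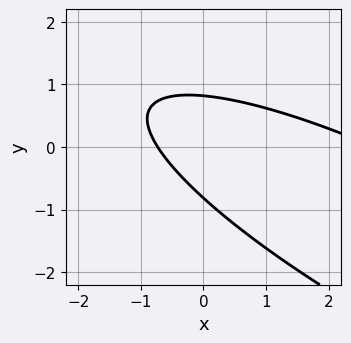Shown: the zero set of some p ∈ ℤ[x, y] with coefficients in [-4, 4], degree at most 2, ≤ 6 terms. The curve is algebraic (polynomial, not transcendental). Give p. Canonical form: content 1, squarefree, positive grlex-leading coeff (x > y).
x^2 + 3*x*y + 3*y^2 - 2*x - 2

First, deg p = 2. The shape is more complex than any degree-1 curve.
Finally, solving for integer coefficients yields p as stated.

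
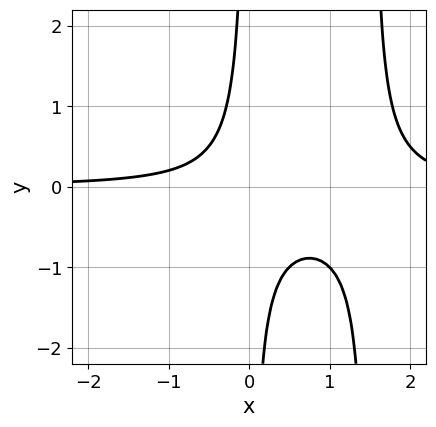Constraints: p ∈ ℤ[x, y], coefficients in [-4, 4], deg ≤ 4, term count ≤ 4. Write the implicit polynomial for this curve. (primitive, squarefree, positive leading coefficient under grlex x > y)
2*x^2*y - 3*x*y - 1

Degree: the shape is more complex than any degree-2 curve, so deg p = 3.
Checking where it meets the axes: it misses every integer gridline on the x-axis; it misses every integer gridline on the y-axis.
Fitting integer coefficients to these (and the overall shape) gives p.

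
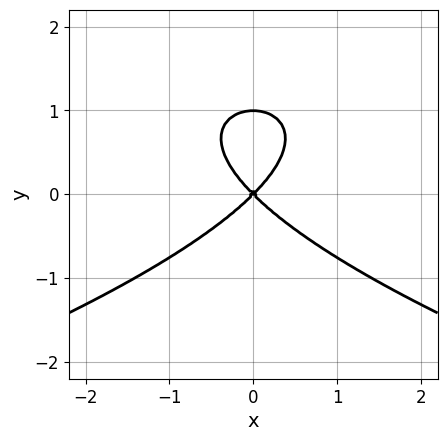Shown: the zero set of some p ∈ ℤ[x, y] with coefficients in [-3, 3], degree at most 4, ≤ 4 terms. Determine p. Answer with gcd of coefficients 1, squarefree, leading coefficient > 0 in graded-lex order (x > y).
y^3 + x^2 - y^2

Degree: a generic line meets the curve in up to 3 points, so deg p = 3.
Symmetries: mirror symmetry x ↦ −x ⇒ only even powers of x.
Checking where it meets the axes: one x-axis crossing is at x = 0; among the integer gridlines, it crosses the y-axis at y ∈ {0, 1}.
Putting this together gives p.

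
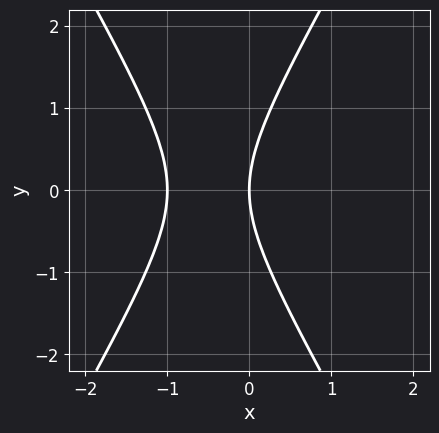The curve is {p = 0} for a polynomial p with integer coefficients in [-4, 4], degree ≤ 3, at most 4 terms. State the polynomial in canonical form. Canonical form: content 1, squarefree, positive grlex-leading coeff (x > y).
3*x^2 - y^2 + 3*x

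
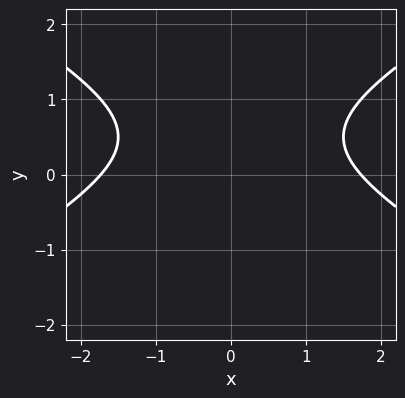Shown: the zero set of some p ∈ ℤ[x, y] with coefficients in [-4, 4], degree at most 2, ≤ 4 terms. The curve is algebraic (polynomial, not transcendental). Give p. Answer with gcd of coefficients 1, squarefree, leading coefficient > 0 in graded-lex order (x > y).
x^2 - 3*y^2 + 3*y - 3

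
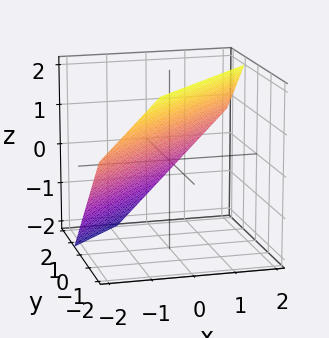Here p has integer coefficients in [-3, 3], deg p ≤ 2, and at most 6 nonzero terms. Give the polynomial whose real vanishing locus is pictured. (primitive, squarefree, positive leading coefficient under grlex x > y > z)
3*x - 3*y - 3*z + 2

deg p = 1. Every cross-section is a straight line — this is a plane.
Matching integer coefficients to the picture gives p.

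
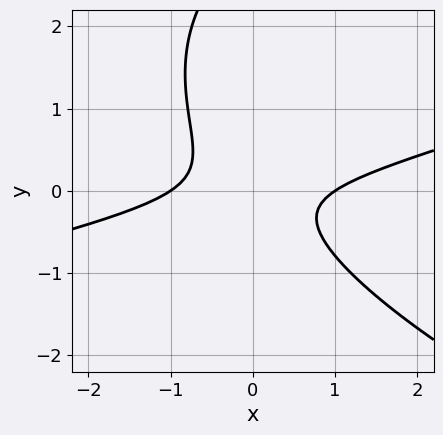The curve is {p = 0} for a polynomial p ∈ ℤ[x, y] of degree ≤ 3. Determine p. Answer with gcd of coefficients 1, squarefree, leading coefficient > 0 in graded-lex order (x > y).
First, deg p = 3. No degree-2 curve has this shape.
Next, observable constraints: the x-axis gridline crossings are at x ∈ {-1, 1}; the curve avoids every integer y-axis point in the box.
Finally, these observations pin down the coefficients.

y^3 + x^2 - 3*x*y - 3*y^2 - 1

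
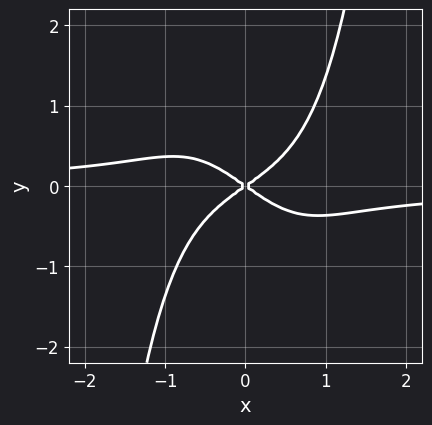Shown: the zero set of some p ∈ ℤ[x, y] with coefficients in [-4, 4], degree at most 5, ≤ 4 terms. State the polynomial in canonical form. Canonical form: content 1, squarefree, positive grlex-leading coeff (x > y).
1. deg p = 4.
2. From the axis intercepts and sections: one y-axis crossing is at y = 0; it crosses the x-axis at the gridline x = 0.
3. Together with the visible shape, these determine p as stated.

2*x^3*y + x^2 - 2*y^2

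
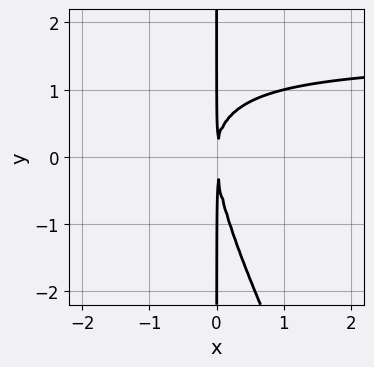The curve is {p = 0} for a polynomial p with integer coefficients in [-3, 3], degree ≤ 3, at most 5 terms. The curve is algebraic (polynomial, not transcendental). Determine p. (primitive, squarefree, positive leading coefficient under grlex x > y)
First, degree: a generic line meets the curve in up to 3 points, so deg p = 3.
Next, from the visible intercepts: every point of the y-axis in the box is on the curve.
Finally, matching integer coefficients to the picture gives p.

2*x^2*y + x*y^2 - 3*x^2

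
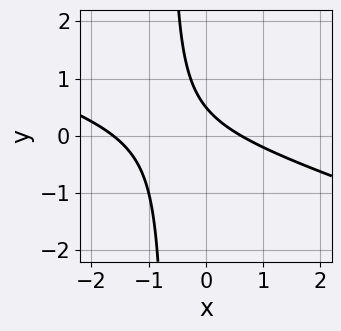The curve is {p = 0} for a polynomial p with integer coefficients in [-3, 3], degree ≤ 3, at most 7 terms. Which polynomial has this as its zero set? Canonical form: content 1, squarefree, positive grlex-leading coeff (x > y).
x^2 + 3*x*y + x + 2*y - 1

(a) The degree is 2 — no degree-1 curve has this shape.
(b) Putting this together gives p.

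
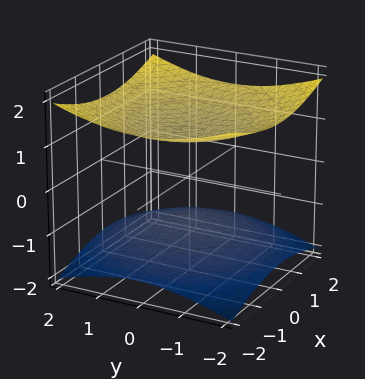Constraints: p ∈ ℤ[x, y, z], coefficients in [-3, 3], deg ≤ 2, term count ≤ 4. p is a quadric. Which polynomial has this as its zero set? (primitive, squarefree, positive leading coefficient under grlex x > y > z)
1. The picture has 2 separate pieces. Treating them together as one polynomial.
2. Degree: two sheets facing apart; a quadric, so deg p = 2.
3. Symmetry: the z-axis is an axis of rotation, so x and y enter only as x² + y²; it's symmetric under z → −z, forcing even powers of z.
4. Against the integer gridlines: no y-intercept at any integer in the box; the z-axis gridline crossings are at z ∈ {-1, 1}; no x-intercept at any integer in the box.
5. Assembling these constraints gives the stated polynomial.

x^2 + y^2 - 3*z^2 + 3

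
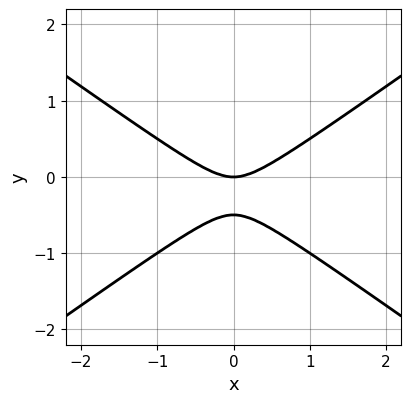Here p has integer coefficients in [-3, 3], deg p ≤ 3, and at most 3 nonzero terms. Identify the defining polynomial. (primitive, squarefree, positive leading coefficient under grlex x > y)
deg p = 2.
Symmetries: it's symmetric under x → −x, forcing even powers of x.
Reading off the gridlines: it meets the x-axis at x = 0 (among the integer gridlines); it crosses the y-axis at the gridline y = 0.
Putting this together gives p.

x^2 - 2*y^2 - y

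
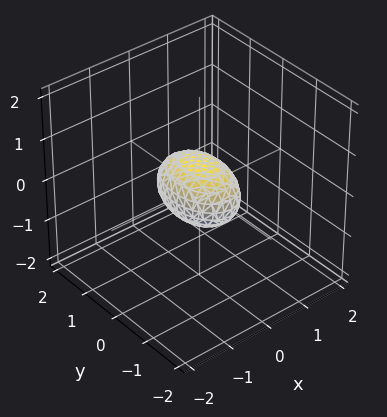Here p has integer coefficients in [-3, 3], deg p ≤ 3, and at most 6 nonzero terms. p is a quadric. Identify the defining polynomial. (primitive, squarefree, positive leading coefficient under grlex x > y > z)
2*x^2 + y^2 + 2*z^2 - 1

1. deg p = 2. A closed, bounded, convex surface; a quadric.
2. Symmetries: the z ↦ −z reflection is a symmetry, so z appears only in even powers; mirror symmetry y ↦ −y ⇒ only even powers of y; mirror symmetry x ↦ −x ⇒ only even powers of x.
3. From the axis intercepts and sections: the y-axis gridline crossings are at y ∈ {-1, 1}.
4. The integer polynomial consistent with all of this is the stated p.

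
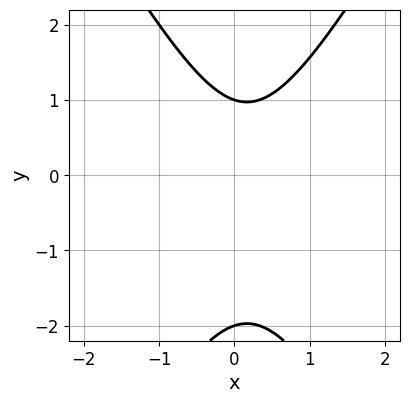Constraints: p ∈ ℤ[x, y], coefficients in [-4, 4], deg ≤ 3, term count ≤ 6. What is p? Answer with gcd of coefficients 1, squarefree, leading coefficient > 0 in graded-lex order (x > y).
3*x^2 - y^2 - x - y + 2

1. deg p = 2. No degree-1 curve has this shape.
2. Checking where it meets the axes: among the integer gridlines, it crosses the y-axis at y ∈ {-2, 1}; the curve avoids every integer x-axis point in the box.
3. These observations pin down the coefficients.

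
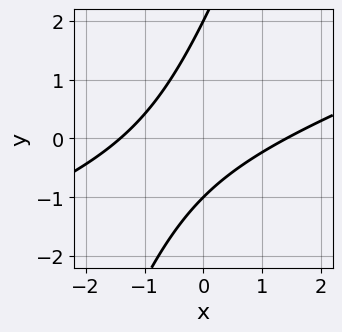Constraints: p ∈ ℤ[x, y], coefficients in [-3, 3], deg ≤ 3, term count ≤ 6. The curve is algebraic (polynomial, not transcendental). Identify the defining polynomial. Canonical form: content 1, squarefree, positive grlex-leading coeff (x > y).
x^2 - 3*x*y + y^2 - y - 2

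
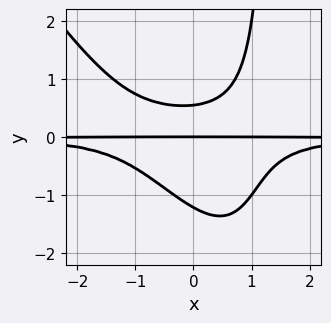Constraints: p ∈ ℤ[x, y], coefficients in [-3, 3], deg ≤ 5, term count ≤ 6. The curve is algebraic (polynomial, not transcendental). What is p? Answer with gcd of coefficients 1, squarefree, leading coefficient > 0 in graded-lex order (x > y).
3*x^2*y^2 + 2*x*y^3 - 3*y^3 - 2*y^2 + 2*y

1. The degree is 4 — no degree-3 curve has this shape.
2. From the visible intercepts: the visible x-axis segment lies entirely on the curve; it meets the y-axis at y = 0 (among the integer gridlines).
3. These observations pin down the coefficients.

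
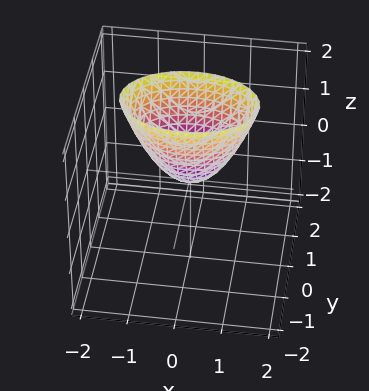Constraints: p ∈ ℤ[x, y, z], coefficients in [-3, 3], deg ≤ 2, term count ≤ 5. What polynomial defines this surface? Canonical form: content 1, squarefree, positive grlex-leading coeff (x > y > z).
First, deg p = 2. A single bowl opening along one axis; a quadric.
Next, symmetries: the x ↦ −x reflection is a symmetry, so x appears only in even powers; it's symmetric under y → −y, forcing even powers of y.
Next, against the integer gridlines: it meets the z-axis at z = 0 (among the integer gridlines); it meets the y-axis at y = 0 (among the integer gridlines); it crosses the x-axis at the gridline x = 0.
Finally, the integer polynomial consistent with all of this is the stated p.

x^2 + 2*y^2 - z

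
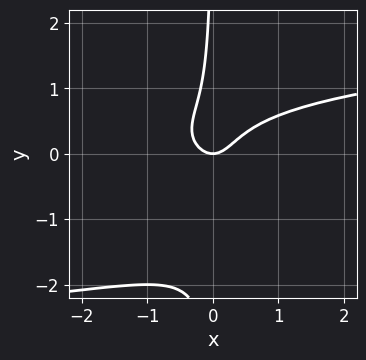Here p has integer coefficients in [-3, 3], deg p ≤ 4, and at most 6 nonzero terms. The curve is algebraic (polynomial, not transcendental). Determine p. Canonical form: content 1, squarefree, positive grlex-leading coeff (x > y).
First, deg p = 4. The shape is more complex than any degree-3 curve.
Next, from the axis intercepts and sections: one x-axis crossing is at x = 0; it crosses the y-axis at the gridline y = 0.
Finally, solving for integer coefficients yields p as stated.

2*x*y^3 + 3*x*y^2 - 2*x^2 + y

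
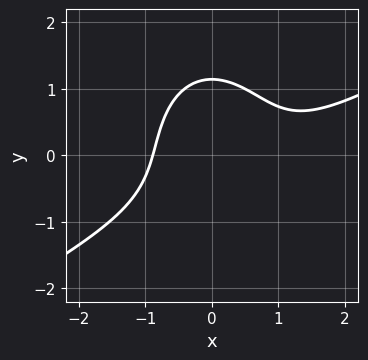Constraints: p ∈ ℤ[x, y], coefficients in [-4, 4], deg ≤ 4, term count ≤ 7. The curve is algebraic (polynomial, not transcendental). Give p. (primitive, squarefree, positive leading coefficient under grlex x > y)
2*x^3 - 3*x^2*y - 2*y^3 - 2*x^2 + 3

(a) Degree: no degree-2 curve has this shape, so deg p = 3.
(b) The integer polynomial consistent with all of this is the stated p.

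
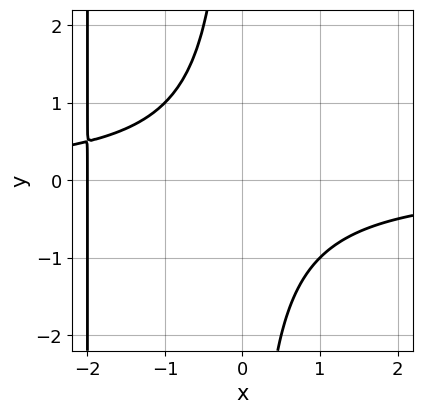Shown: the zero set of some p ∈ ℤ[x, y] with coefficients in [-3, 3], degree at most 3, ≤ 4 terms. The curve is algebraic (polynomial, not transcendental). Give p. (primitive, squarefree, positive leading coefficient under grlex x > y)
x^2*y + 2*x*y + x + 2

deg p = 3.
Against the integer gridlines: the curve avoids every integer y-axis point in the box; it crosses the x-axis at the gridline x = -2.
Matching integer coefficients to the picture gives p.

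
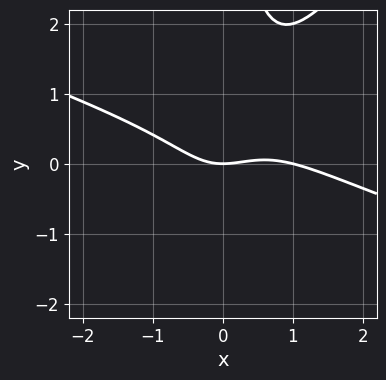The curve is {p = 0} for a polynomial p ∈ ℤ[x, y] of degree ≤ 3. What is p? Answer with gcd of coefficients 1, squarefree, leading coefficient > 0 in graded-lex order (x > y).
x^3 + 2*x^2*y - 2*x*y^2 - x^2 + 2*y

(a) deg p = 3.
(b) Reading off the gridlines: one y-axis crossing is at y = 0; among the integer gridlines, it crosses the x-axis at x ∈ {0, 1}.
(c) Solving for integer coefficients yields p as stated.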